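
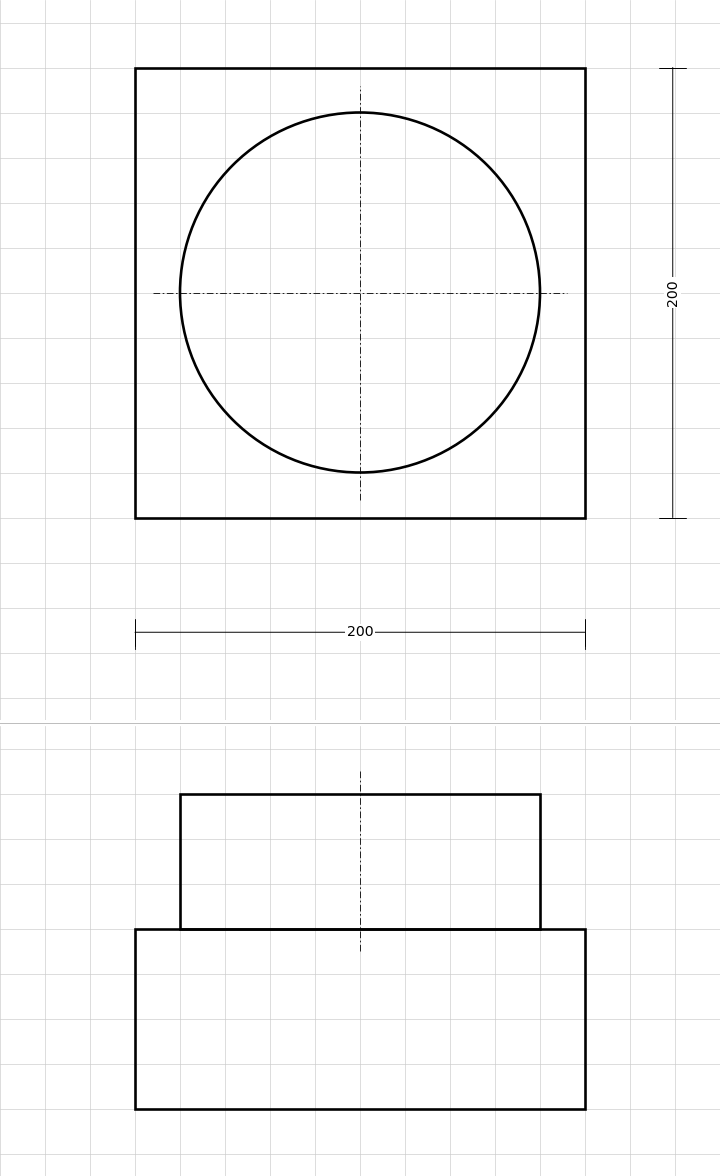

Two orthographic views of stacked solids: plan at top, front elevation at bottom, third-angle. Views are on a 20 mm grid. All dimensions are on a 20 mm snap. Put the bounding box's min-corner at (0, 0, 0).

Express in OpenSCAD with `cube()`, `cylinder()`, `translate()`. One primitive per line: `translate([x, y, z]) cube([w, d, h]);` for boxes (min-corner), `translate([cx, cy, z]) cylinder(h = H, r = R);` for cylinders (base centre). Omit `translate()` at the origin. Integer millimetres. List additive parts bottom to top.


cube([200, 200, 80]);
translate([100, 100, 80]) cylinder(h = 60, r = 80);


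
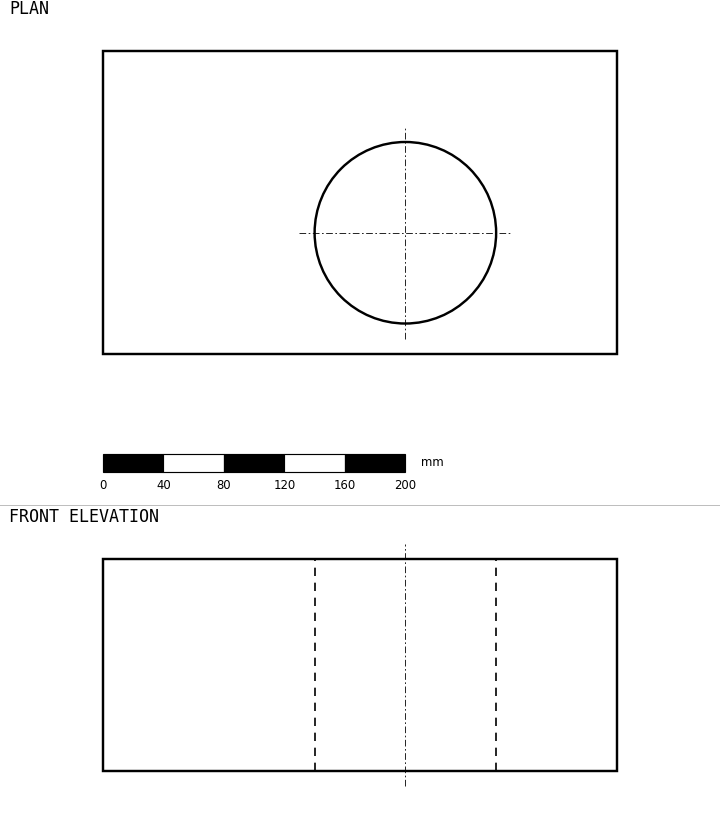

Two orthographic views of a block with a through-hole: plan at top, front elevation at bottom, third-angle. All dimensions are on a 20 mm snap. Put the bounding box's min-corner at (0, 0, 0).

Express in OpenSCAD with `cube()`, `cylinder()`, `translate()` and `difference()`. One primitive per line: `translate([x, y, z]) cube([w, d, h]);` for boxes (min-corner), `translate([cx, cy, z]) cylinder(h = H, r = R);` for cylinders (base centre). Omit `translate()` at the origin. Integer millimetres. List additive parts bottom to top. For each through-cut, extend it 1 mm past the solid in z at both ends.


difference() {
  cube([340, 200, 140]);
  translate([200, 80, -1]) cylinder(h = 142, r = 60);
}


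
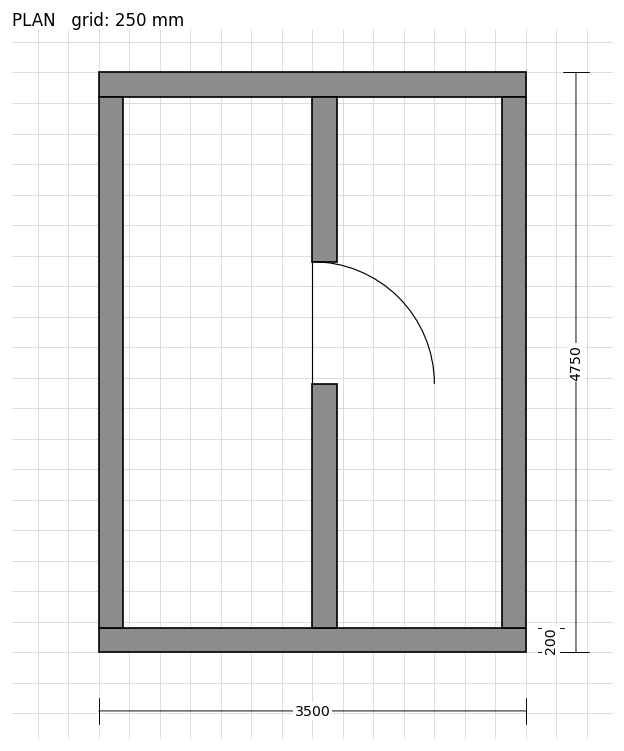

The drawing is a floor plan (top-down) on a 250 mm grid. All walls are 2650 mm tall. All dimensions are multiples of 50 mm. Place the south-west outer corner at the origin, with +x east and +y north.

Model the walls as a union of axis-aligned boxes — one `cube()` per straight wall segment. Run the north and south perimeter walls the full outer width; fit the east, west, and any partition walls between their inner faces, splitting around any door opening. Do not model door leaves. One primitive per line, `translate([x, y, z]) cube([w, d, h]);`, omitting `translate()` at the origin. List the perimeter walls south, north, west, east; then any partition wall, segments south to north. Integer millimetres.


cube([3500, 200, 2650]);
translate([0, 4550, 0]) cube([3500, 200, 2650]);
translate([0, 200, 0]) cube([200, 4350, 2650]);
translate([3300, 200, 0]) cube([200, 4350, 2650]);
translate([1750, 200, 0]) cube([200, 2000, 2650]);
translate([1750, 3200, 0]) cube([200, 1350, 2650]);


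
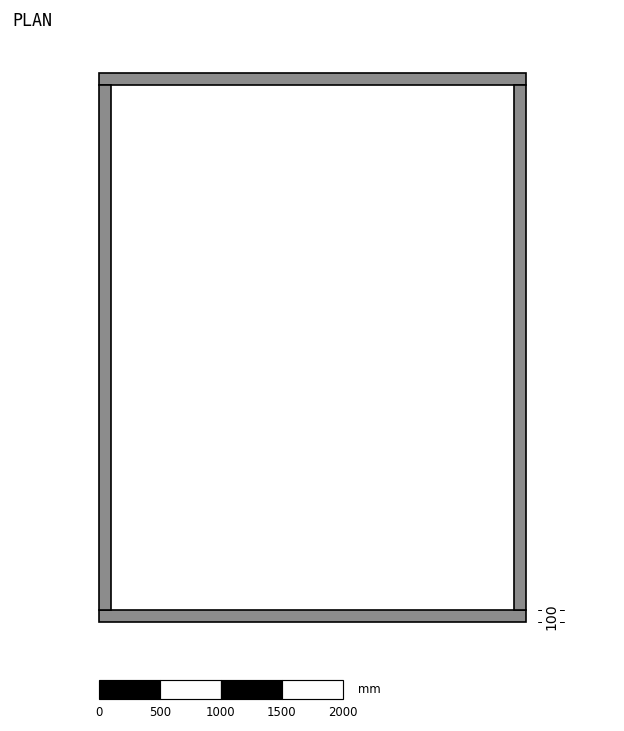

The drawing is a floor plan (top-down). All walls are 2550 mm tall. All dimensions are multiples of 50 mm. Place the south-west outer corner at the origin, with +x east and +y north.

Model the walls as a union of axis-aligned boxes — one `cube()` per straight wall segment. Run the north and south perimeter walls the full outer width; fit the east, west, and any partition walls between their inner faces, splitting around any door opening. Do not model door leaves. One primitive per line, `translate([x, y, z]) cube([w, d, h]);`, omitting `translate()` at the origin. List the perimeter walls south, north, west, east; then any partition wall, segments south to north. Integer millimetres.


cube([3500, 100, 2550]);
translate([0, 4400, 0]) cube([3500, 100, 2550]);
translate([0, 100, 0]) cube([100, 4300, 2550]);
translate([3400, 100, 0]) cube([100, 4300, 2550]);


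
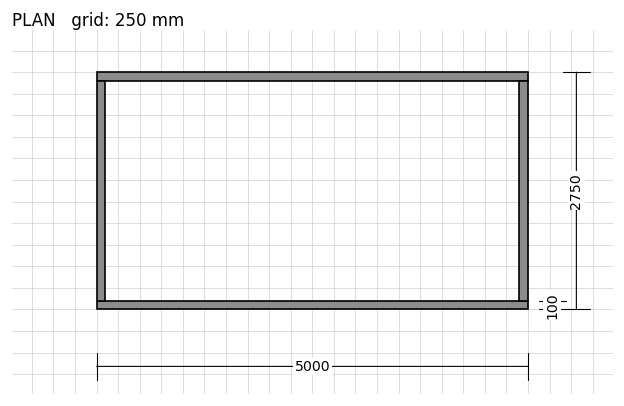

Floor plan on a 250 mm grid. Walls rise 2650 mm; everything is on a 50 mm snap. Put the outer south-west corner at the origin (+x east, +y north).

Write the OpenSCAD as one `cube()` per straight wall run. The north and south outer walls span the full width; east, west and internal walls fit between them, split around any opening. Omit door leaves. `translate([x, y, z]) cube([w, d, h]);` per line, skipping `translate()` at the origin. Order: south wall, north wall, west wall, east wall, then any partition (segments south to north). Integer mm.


cube([5000, 100, 2650]);
translate([0, 2650, 0]) cube([5000, 100, 2650]);
translate([0, 100, 0]) cube([100, 2550, 2650]);
translate([4900, 100, 0]) cube([100, 2550, 2650]);


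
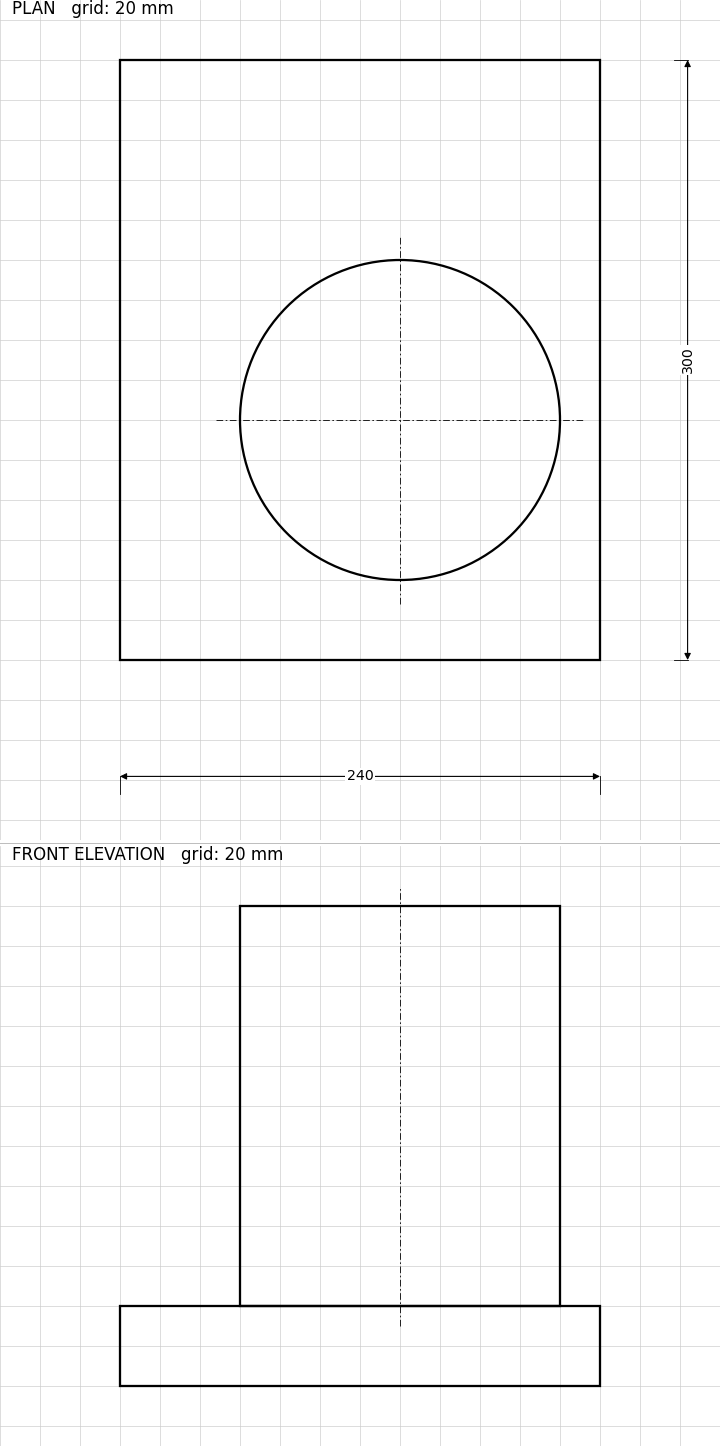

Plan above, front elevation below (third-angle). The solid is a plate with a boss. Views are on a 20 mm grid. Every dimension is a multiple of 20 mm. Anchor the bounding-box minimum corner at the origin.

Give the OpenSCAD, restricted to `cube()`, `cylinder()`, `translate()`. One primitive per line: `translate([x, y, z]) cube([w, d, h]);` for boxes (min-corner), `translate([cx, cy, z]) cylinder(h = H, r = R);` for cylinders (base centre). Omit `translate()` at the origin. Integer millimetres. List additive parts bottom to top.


cube([240, 300, 40]);
translate([140, 120, 40]) cylinder(h = 200, r = 80);


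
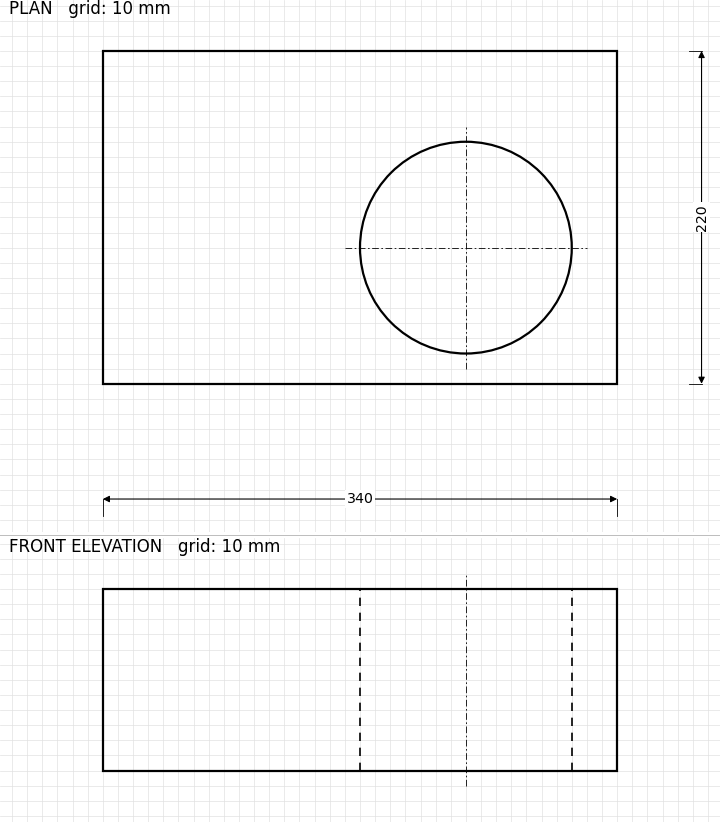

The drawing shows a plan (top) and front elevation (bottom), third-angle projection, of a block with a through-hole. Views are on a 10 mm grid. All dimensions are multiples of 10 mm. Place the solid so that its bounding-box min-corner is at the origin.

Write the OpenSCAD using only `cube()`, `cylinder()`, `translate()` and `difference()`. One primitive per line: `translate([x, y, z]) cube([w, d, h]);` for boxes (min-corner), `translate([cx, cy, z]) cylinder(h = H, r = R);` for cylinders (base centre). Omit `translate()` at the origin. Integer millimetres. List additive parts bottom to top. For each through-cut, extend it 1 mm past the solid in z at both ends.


difference() {
  cube([340, 220, 120]);
  translate([240, 90, -1]) cylinder(h = 122, r = 70);
}


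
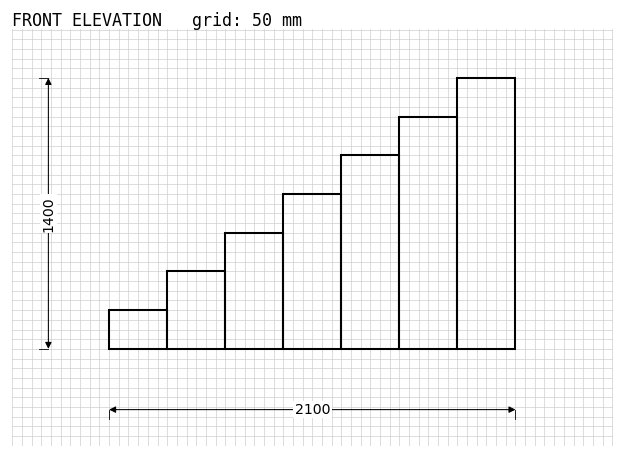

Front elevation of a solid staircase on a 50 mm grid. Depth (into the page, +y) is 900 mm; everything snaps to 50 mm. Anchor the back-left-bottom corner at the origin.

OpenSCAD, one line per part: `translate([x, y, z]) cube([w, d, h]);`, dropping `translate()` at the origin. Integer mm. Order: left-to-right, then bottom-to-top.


cube([300, 900, 200]);
translate([300, 0, 0]) cube([300, 900, 400]);
translate([600, 0, 0]) cube([300, 900, 600]);
translate([900, 0, 0]) cube([300, 900, 800]);
translate([1200, 0, 0]) cube([300, 900, 1000]);
translate([1500, 0, 0]) cube([300, 900, 1200]);
translate([1800, 0, 0]) cube([300, 900, 1400]);


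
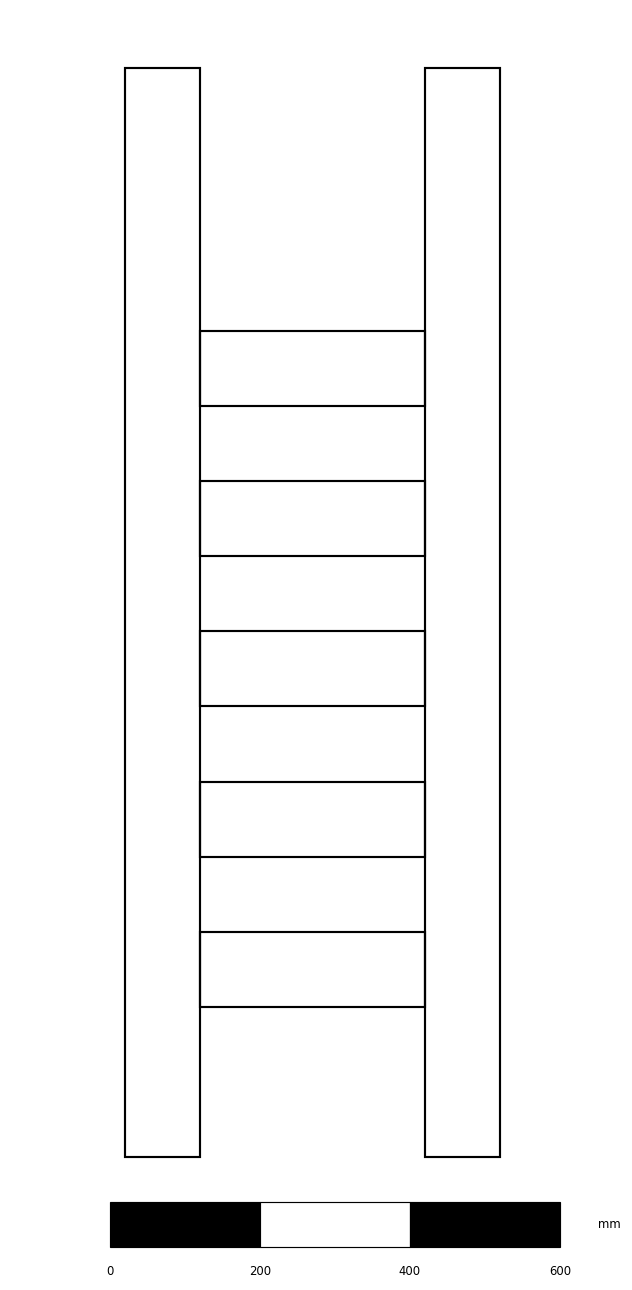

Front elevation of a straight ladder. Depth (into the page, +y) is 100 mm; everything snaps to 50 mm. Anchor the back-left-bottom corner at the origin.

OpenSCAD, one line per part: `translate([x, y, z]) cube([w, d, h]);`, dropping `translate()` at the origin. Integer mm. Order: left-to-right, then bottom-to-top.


cube([100, 100, 1450]);
translate([100, 0, 200]) cube([300, 100, 100]);
translate([100, 0, 400]) cube([300, 100, 100]);
translate([100, 0, 600]) cube([300, 100, 100]);
translate([100, 0, 800]) cube([300, 100, 100]);
translate([100, 0, 1000]) cube([300, 100, 100]);
translate([400, 0, 0]) cube([100, 100, 1450]);


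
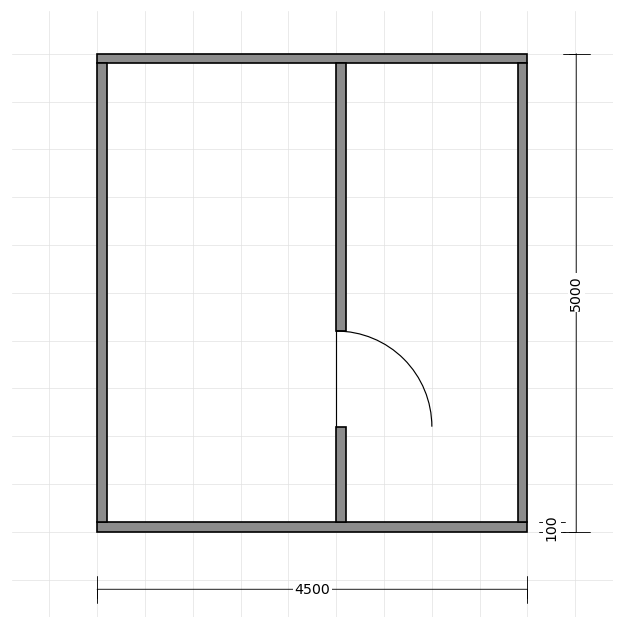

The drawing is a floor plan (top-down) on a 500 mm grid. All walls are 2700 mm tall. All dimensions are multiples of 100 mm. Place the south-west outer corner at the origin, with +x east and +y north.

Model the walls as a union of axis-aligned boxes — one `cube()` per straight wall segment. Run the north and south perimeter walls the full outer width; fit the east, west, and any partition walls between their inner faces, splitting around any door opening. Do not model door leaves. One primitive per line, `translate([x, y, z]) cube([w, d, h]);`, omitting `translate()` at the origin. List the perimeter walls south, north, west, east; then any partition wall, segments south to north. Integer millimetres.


cube([4500, 100, 2700]);
translate([0, 4900, 0]) cube([4500, 100, 2700]);
translate([0, 100, 0]) cube([100, 4800, 2700]);
translate([4400, 100, 0]) cube([100, 4800, 2700]);
translate([2500, 100, 0]) cube([100, 1000, 2700]);
translate([2500, 2100, 0]) cube([100, 2800, 2700]);


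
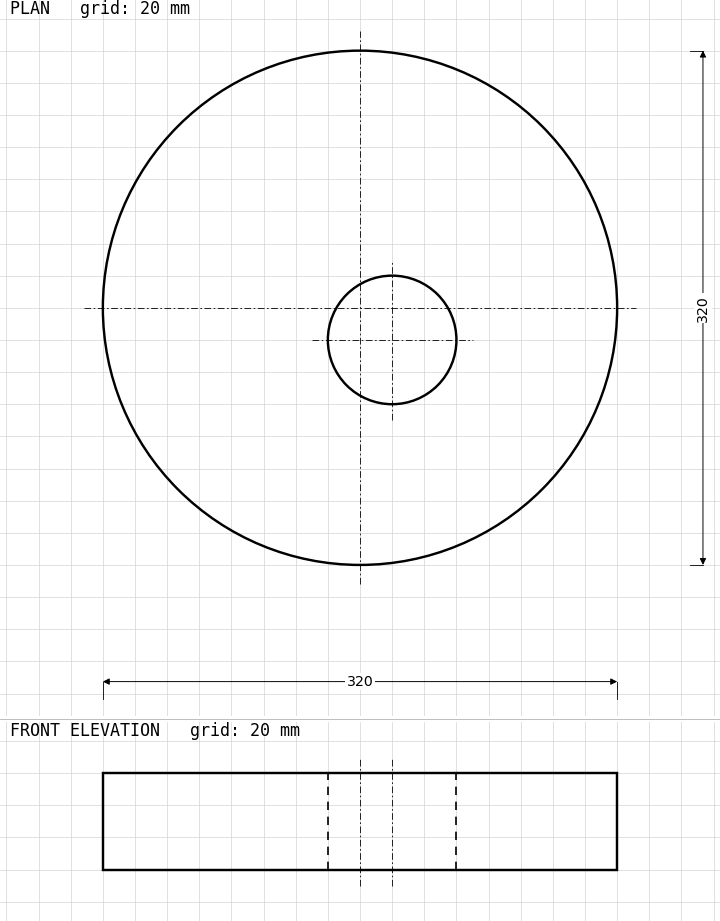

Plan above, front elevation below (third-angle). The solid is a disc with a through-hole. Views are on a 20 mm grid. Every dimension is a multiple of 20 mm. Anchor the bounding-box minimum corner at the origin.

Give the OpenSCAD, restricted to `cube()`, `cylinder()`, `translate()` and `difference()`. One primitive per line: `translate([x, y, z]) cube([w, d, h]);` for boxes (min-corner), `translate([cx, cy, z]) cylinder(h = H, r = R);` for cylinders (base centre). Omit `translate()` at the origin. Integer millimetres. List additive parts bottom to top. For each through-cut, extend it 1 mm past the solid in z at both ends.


difference() {
  translate([160, 160, 0]) cylinder(h = 60, r = 160);
  translate([180, 140, -1]) cylinder(h = 62, r = 40);
}


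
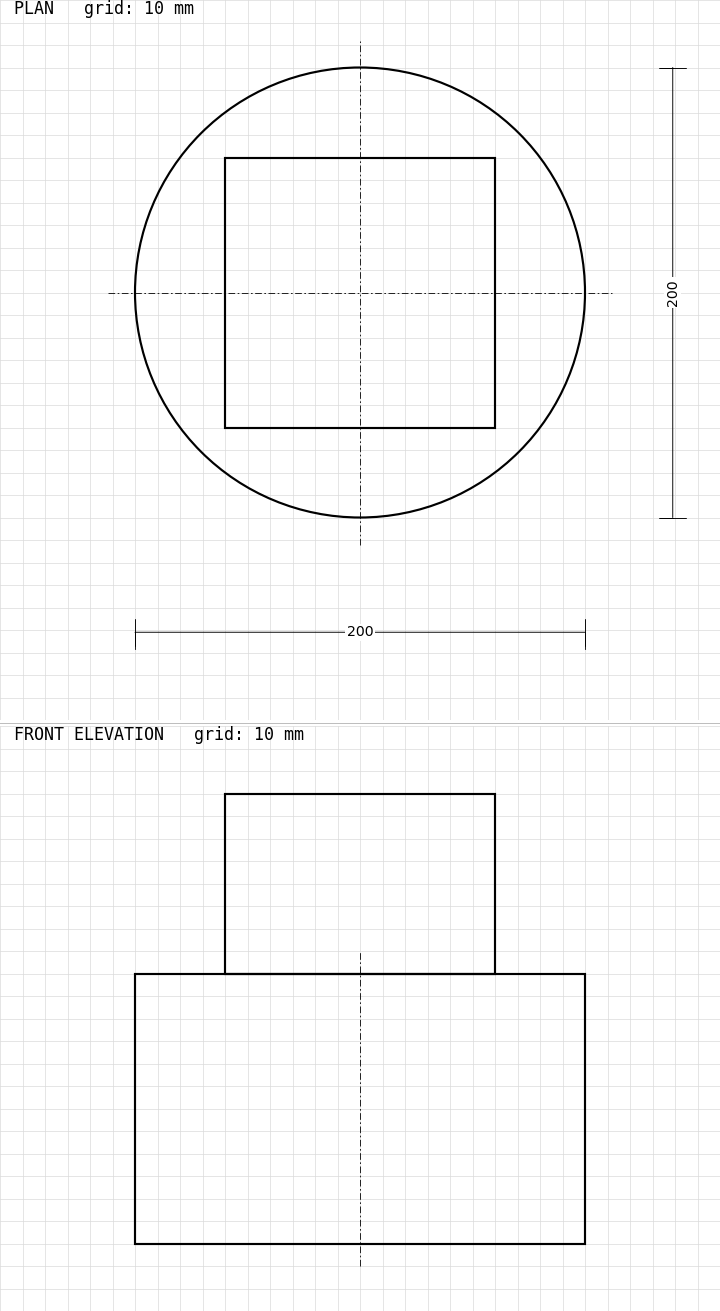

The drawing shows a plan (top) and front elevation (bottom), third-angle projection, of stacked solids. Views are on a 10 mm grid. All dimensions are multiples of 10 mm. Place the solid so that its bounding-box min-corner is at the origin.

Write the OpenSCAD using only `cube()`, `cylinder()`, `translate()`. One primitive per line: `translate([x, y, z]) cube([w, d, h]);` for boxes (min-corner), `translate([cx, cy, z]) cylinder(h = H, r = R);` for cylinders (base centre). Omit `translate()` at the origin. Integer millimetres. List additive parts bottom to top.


translate([100, 100, 0]) cylinder(h = 120, r = 100);
translate([40, 40, 120]) cube([120, 120, 80]);


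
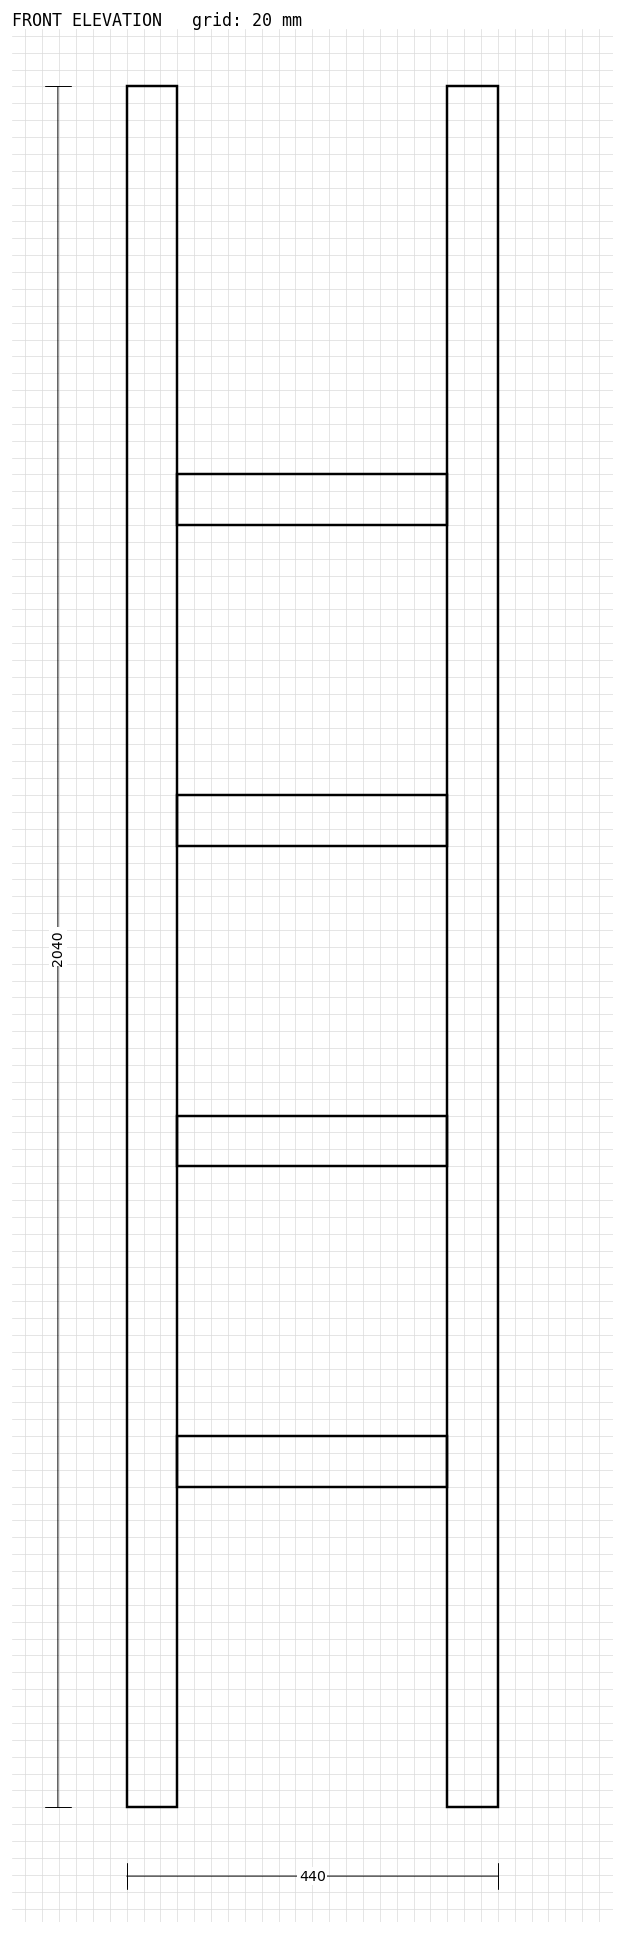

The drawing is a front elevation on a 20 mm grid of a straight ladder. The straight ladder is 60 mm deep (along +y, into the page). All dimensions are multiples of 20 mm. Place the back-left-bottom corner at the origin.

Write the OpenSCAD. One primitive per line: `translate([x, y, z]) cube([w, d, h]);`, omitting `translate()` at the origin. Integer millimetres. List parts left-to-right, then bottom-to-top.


cube([60, 60, 2040]);
translate([60, 0, 380]) cube([320, 60, 60]);
translate([60, 0, 760]) cube([320, 60, 60]);
translate([60, 0, 1140]) cube([320, 60, 60]);
translate([60, 0, 1520]) cube([320, 60, 60]);
translate([380, 0, 0]) cube([60, 60, 2040]);


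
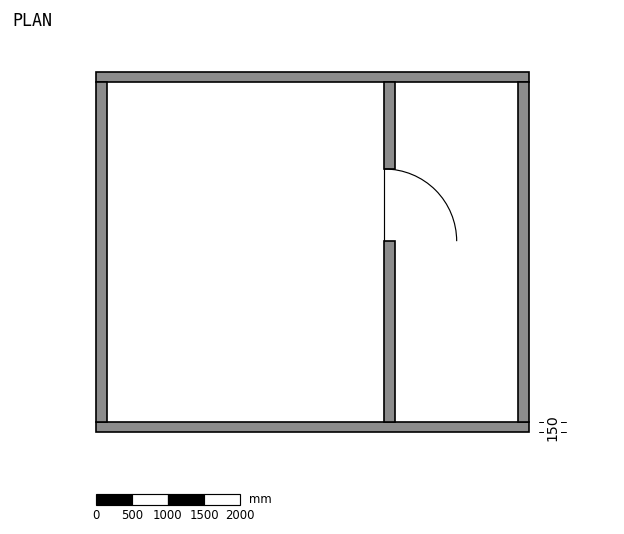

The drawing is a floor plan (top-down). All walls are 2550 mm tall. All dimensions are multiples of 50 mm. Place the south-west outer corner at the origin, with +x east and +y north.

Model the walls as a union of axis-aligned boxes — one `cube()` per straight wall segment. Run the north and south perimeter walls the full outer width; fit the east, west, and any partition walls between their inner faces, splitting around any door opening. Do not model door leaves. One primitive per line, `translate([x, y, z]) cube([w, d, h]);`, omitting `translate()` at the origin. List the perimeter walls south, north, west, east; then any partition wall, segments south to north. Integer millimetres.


cube([6000, 150, 2550]);
translate([0, 4850, 0]) cube([6000, 150, 2550]);
translate([0, 150, 0]) cube([150, 4700, 2550]);
translate([5850, 150, 0]) cube([150, 4700, 2550]);
translate([4000, 150, 0]) cube([150, 2500, 2550]);
translate([4000, 3650, 0]) cube([150, 1200, 2550]);


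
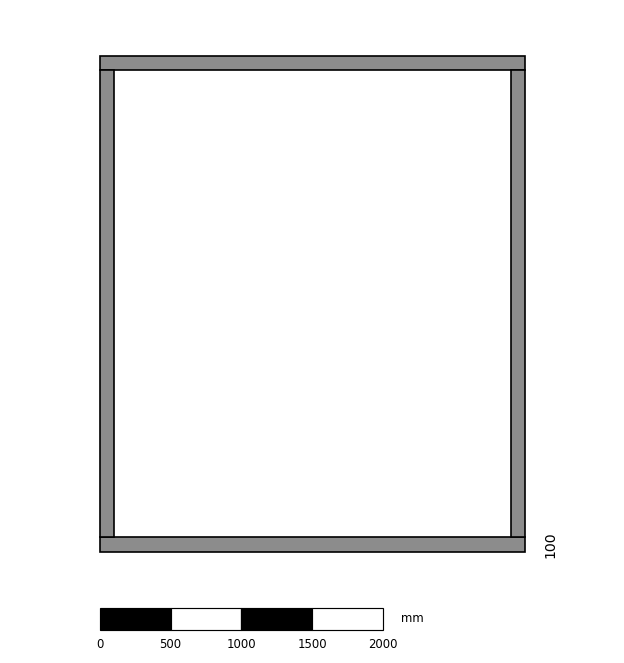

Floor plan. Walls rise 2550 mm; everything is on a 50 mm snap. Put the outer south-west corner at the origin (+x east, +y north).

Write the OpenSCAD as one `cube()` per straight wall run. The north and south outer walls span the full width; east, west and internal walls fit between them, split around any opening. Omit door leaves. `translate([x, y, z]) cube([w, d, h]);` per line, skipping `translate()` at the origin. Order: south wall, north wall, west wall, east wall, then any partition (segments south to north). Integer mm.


cube([3000, 100, 2550]);
translate([0, 3400, 0]) cube([3000, 100, 2550]);
translate([0, 100, 0]) cube([100, 3300, 2550]);
translate([2900, 100, 0]) cube([100, 3300, 2550]);


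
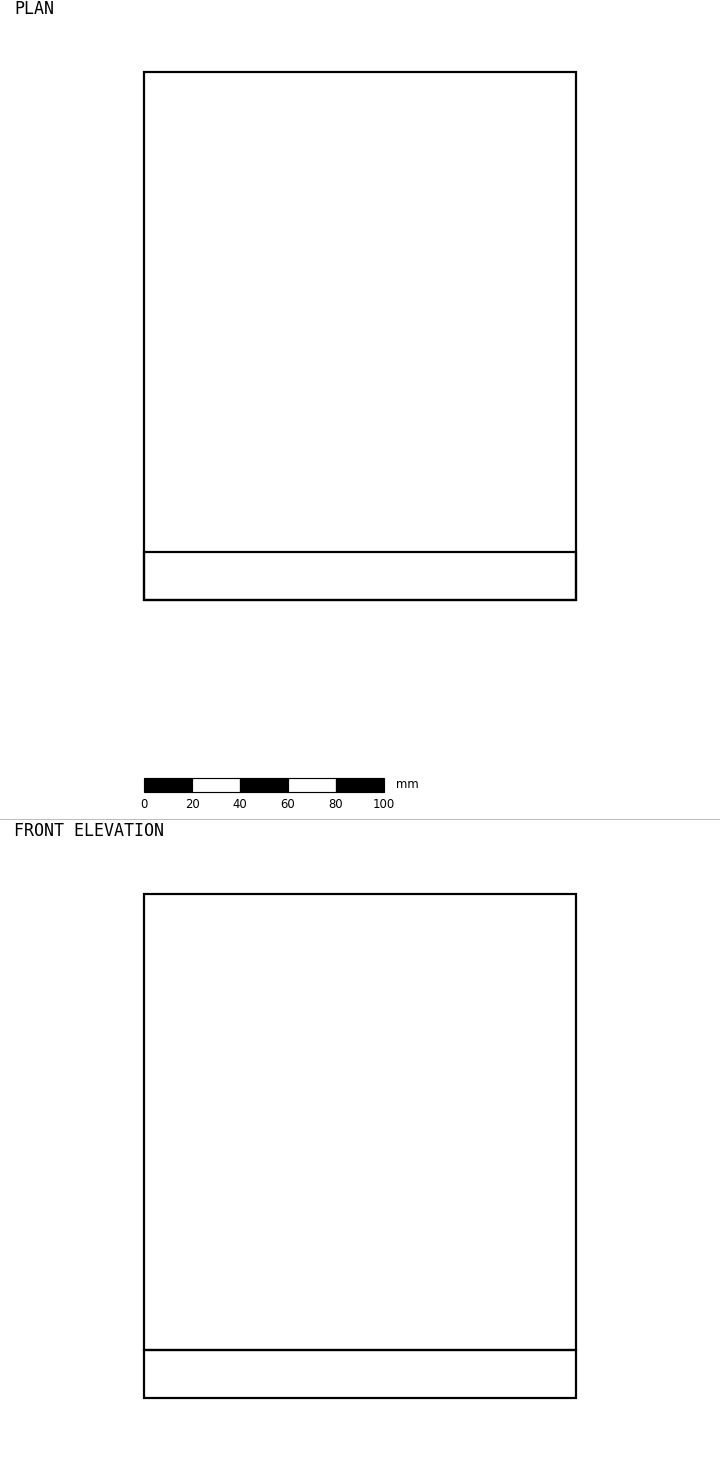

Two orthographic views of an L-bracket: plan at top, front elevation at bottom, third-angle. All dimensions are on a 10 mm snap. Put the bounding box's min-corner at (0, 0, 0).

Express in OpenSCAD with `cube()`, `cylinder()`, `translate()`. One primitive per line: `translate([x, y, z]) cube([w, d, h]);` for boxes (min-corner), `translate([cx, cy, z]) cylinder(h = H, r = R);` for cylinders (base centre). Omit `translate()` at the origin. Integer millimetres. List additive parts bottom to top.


cube([180, 220, 20]);
translate([0, 0, 20]) cube([180, 20, 190]);


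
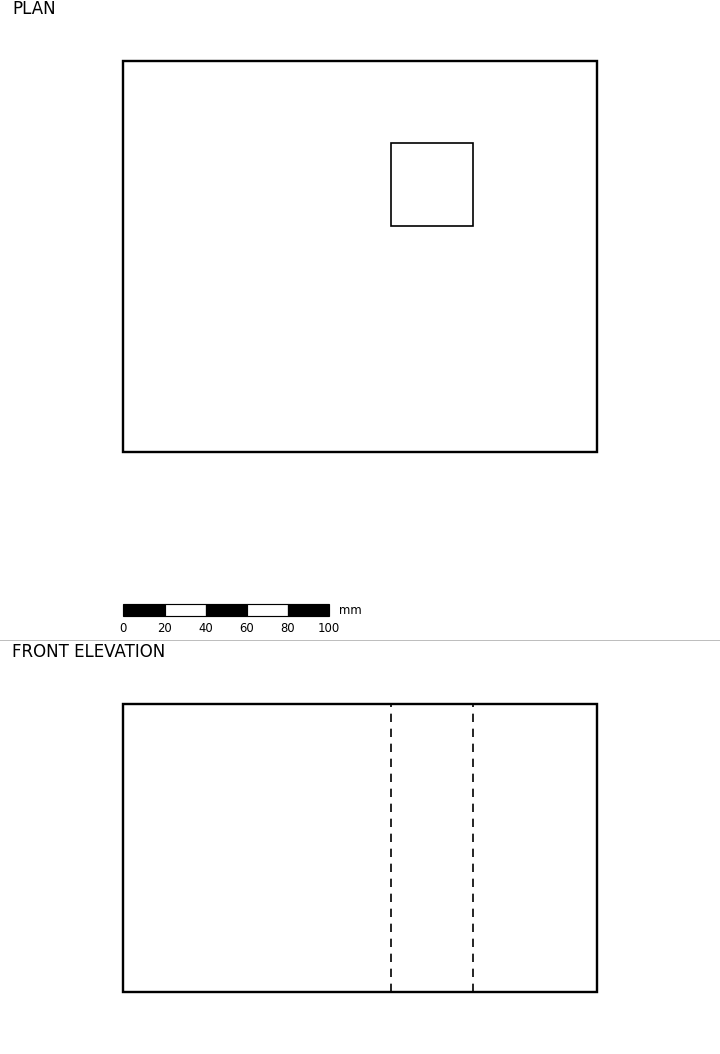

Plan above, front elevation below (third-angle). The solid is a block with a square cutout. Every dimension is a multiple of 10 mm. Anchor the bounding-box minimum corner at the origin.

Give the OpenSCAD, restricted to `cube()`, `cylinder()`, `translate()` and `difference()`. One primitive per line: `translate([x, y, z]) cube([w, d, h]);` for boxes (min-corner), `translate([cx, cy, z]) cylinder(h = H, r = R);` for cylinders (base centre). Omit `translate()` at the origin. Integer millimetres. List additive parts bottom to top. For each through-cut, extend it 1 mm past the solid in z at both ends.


difference() {
  cube([230, 190, 140]);
  translate([130, 110, -1]) cube([40, 40, 142]);
}


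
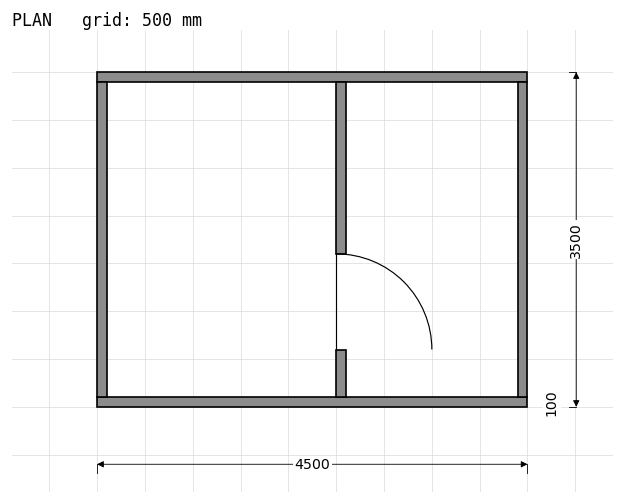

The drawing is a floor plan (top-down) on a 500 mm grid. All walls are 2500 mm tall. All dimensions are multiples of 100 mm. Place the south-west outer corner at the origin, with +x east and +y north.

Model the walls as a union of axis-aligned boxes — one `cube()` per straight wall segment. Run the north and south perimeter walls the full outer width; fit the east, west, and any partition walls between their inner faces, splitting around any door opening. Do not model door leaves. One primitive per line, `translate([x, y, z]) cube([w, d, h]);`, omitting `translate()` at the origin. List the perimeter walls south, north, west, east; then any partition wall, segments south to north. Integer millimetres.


cube([4500, 100, 2500]);
translate([0, 3400, 0]) cube([4500, 100, 2500]);
translate([0, 100, 0]) cube([100, 3300, 2500]);
translate([4400, 100, 0]) cube([100, 3300, 2500]);
translate([2500, 100, 0]) cube([100, 500, 2500]);
translate([2500, 1600, 0]) cube([100, 1800, 2500]);


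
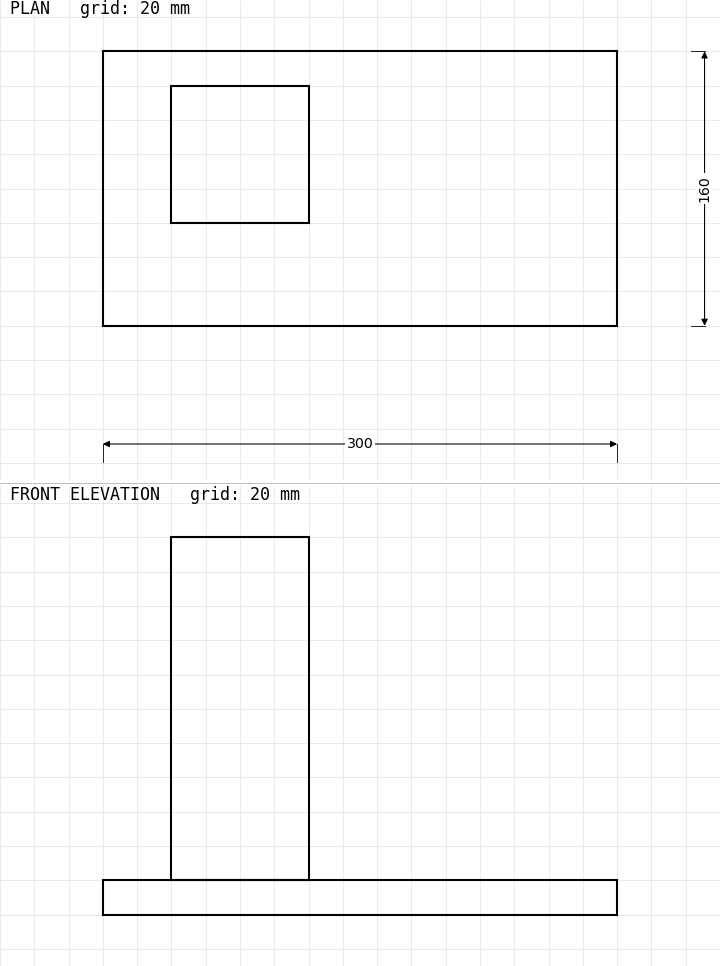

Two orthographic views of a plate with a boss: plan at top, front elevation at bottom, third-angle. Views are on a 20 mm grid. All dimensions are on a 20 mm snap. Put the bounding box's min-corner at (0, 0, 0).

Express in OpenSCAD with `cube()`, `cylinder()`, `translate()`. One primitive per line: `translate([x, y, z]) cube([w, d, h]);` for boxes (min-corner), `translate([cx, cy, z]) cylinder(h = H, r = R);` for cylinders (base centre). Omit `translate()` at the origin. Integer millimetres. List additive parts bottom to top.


cube([300, 160, 20]);
translate([40, 60, 20]) cube([80, 80, 200]);


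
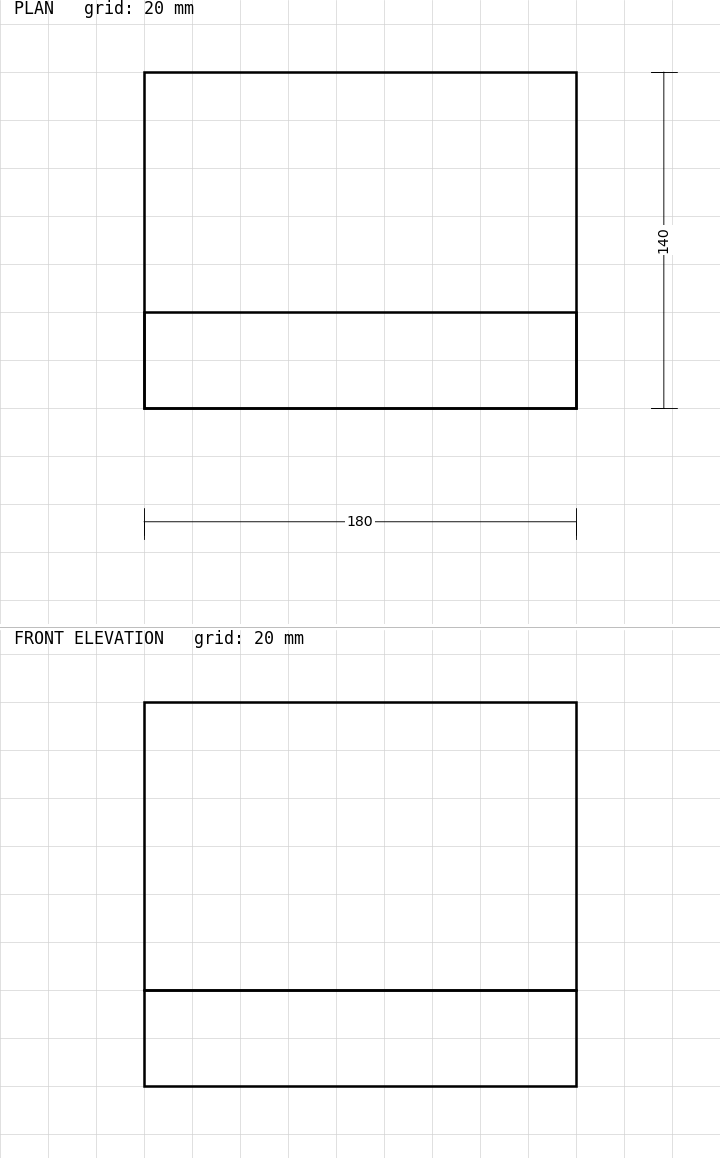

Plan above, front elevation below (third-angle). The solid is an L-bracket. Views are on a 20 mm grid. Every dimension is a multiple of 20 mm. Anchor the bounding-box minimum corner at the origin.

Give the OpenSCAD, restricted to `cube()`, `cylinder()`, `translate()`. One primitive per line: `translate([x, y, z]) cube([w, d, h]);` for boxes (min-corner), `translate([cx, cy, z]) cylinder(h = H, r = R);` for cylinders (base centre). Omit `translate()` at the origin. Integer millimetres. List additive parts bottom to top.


cube([180, 140, 40]);
translate([0, 0, 40]) cube([180, 40, 120]);


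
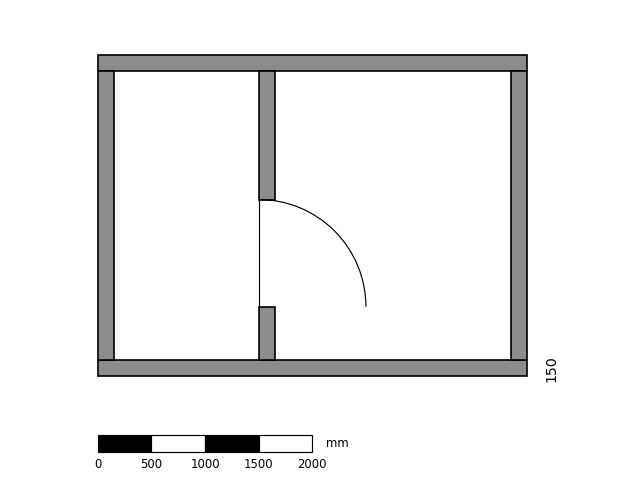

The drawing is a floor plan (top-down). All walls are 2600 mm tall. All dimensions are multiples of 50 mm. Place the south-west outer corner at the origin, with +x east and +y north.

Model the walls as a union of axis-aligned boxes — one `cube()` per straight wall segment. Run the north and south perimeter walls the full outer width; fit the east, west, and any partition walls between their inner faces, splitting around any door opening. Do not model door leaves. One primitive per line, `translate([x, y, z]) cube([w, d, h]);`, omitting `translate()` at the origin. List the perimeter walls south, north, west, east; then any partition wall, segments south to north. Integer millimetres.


cube([4000, 150, 2600]);
translate([0, 2850, 0]) cube([4000, 150, 2600]);
translate([0, 150, 0]) cube([150, 2700, 2600]);
translate([3850, 150, 0]) cube([150, 2700, 2600]);
translate([1500, 150, 0]) cube([150, 500, 2600]);
translate([1500, 1650, 0]) cube([150, 1200, 2600]);


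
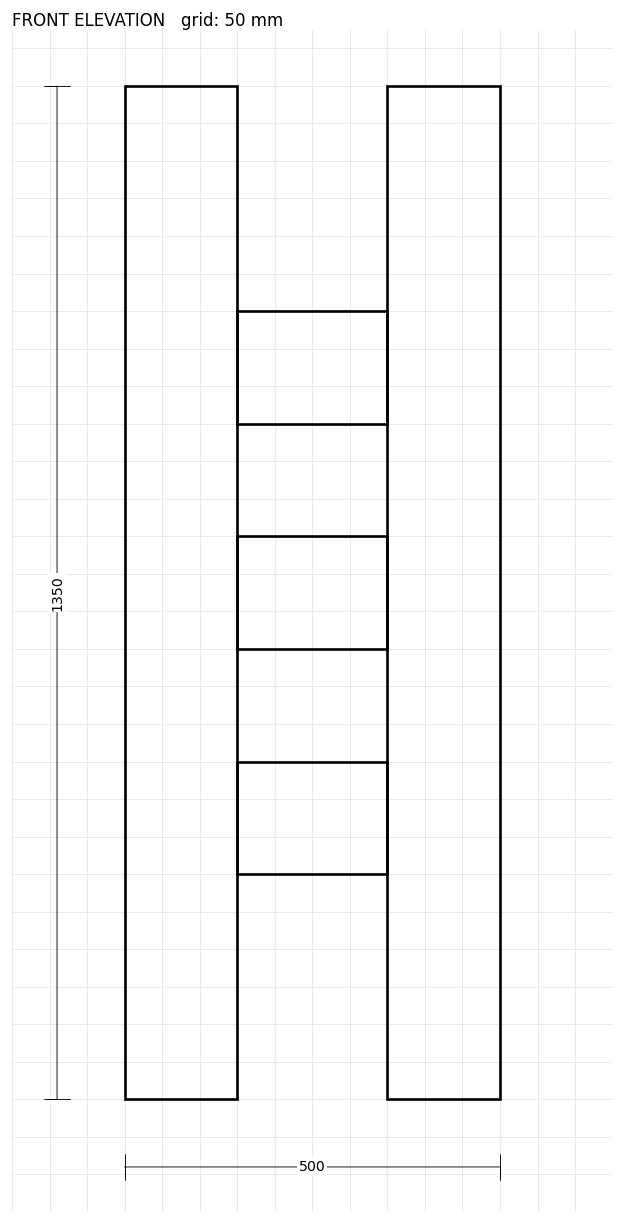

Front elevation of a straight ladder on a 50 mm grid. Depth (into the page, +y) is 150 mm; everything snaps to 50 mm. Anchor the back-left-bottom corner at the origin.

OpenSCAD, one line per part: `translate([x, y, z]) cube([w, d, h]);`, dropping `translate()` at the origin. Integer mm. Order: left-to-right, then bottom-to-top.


cube([150, 150, 1350]);
translate([150, 0, 300]) cube([200, 150, 150]);
translate([150, 0, 600]) cube([200, 150, 150]);
translate([150, 0, 900]) cube([200, 150, 150]);
translate([350, 0, 0]) cube([150, 150, 1350]);


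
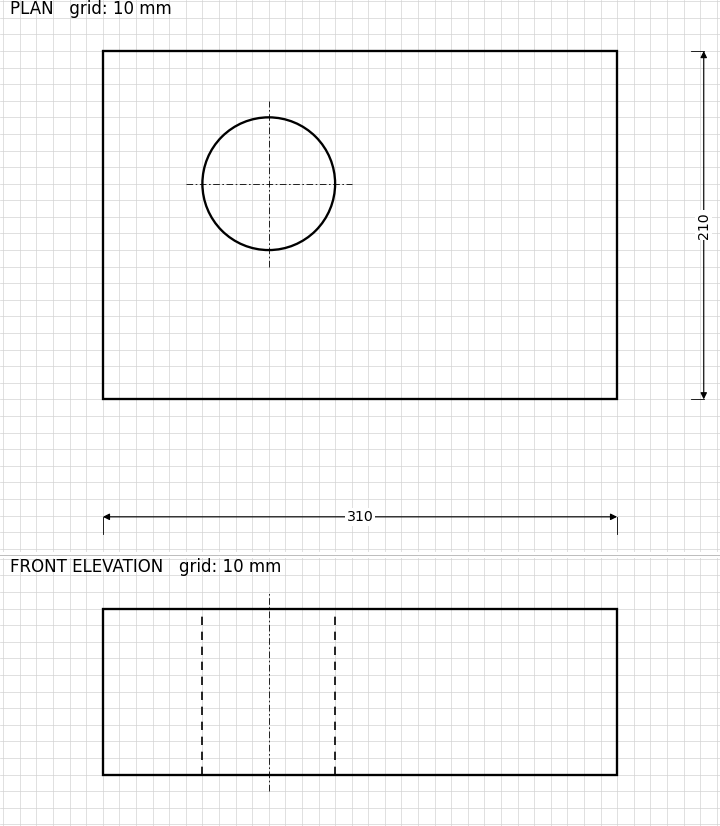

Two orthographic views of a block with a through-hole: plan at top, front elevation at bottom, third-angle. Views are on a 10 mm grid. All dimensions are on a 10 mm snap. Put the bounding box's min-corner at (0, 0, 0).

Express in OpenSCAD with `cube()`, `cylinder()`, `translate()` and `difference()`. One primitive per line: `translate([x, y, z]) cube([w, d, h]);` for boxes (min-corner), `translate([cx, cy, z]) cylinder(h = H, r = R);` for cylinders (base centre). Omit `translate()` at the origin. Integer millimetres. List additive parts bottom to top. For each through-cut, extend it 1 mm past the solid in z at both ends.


difference() {
  cube([310, 210, 100]);
  translate([100, 130, -1]) cylinder(h = 102, r = 40);
}


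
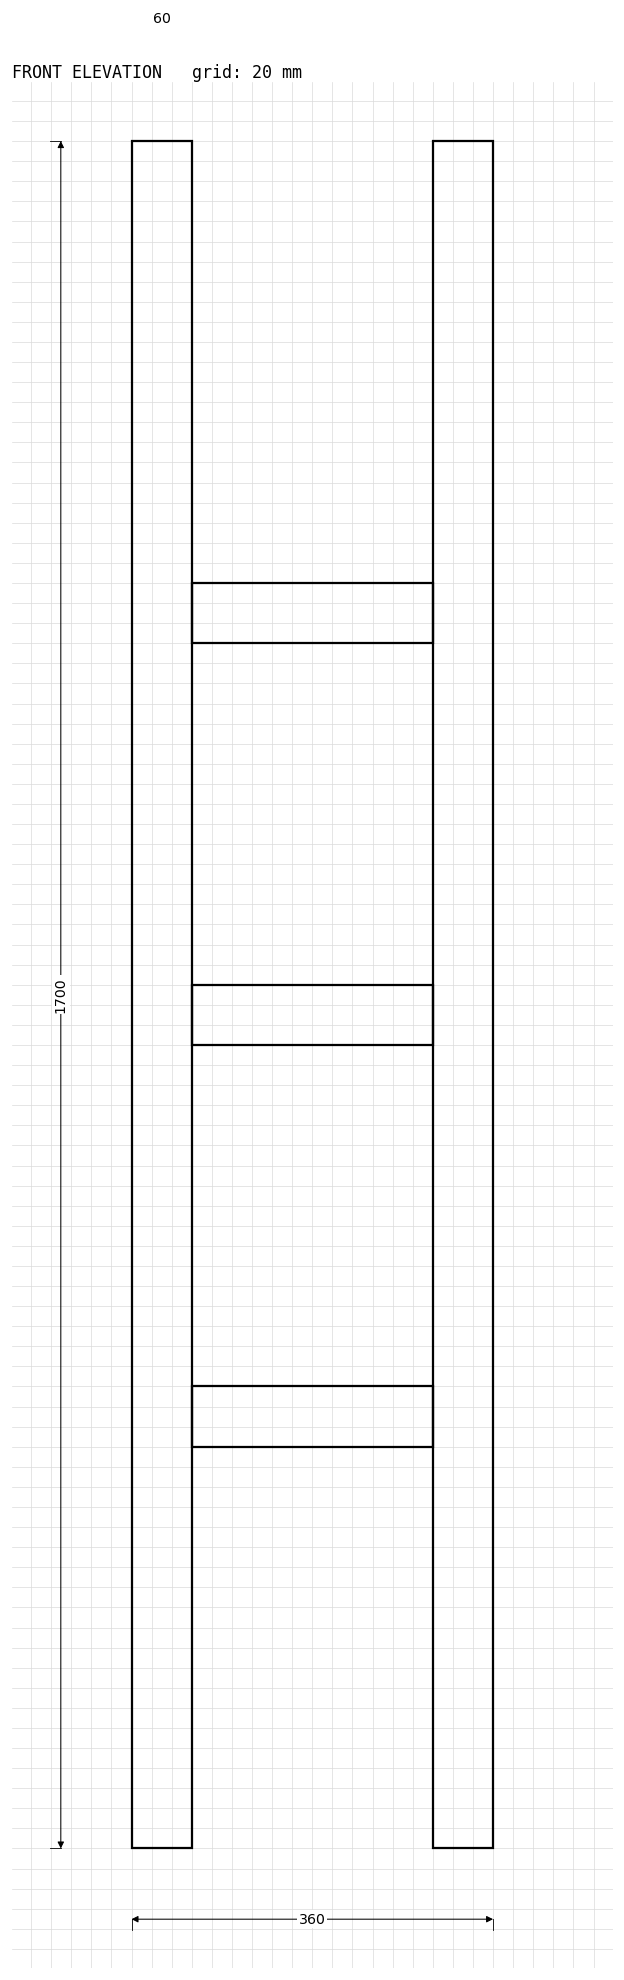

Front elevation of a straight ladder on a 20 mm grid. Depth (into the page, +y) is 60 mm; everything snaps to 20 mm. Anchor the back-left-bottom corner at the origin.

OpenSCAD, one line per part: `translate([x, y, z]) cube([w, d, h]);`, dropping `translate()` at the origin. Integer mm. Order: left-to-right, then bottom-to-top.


cube([60, 60, 1700]);
translate([60, 0, 400]) cube([240, 60, 60]);
translate([60, 0, 800]) cube([240, 60, 60]);
translate([60, 0, 1200]) cube([240, 60, 60]);
translate([300, 0, 0]) cube([60, 60, 1700]);


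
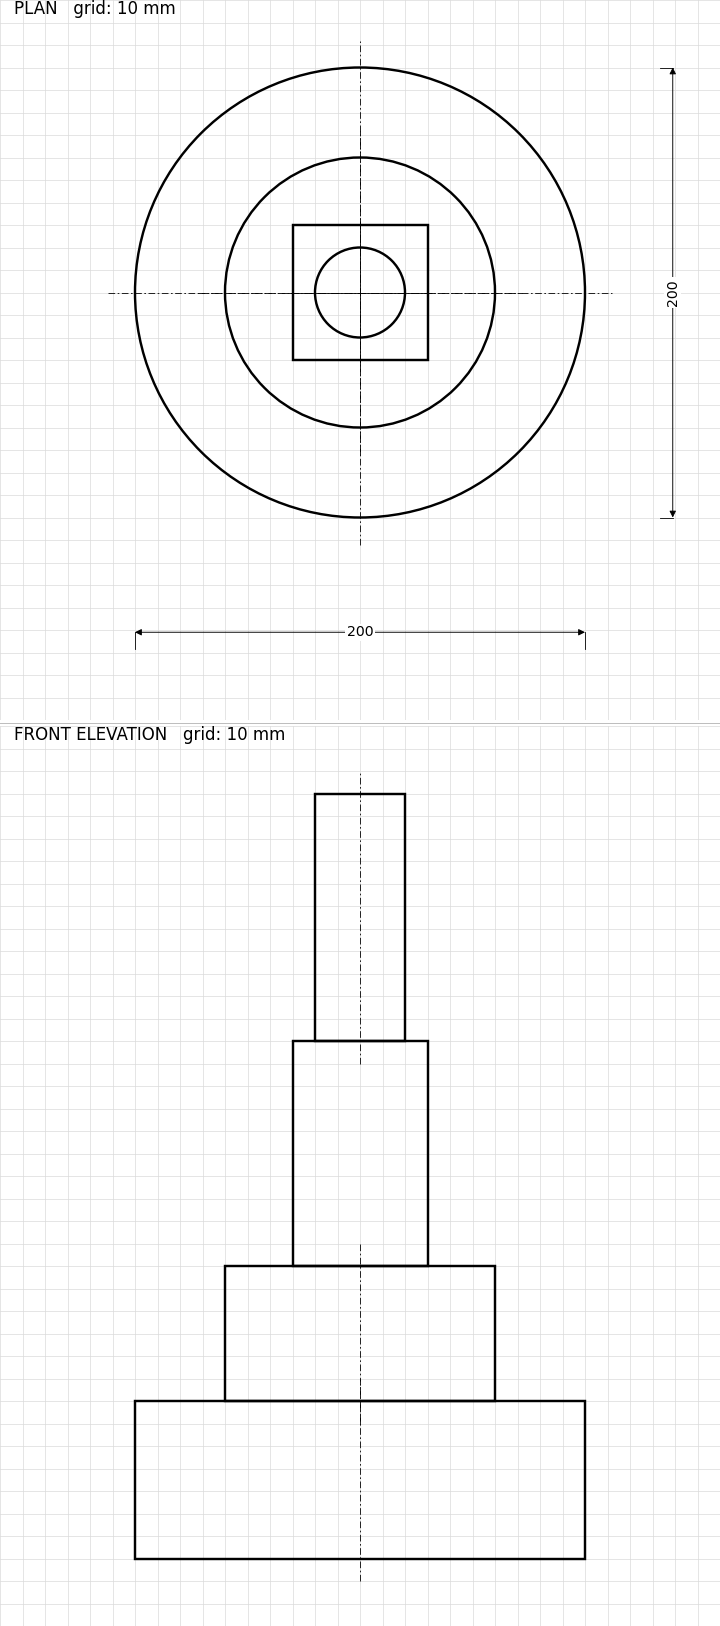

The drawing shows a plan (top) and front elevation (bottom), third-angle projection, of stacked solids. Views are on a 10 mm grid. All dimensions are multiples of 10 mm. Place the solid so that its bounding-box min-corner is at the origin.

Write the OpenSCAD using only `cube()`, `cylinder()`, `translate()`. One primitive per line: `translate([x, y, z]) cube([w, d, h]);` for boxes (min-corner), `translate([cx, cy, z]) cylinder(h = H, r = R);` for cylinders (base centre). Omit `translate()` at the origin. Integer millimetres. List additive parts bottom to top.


translate([100, 100, 0]) cylinder(h = 70, r = 100);
translate([100, 100, 70]) cylinder(h = 60, r = 60);
translate([70, 70, 130]) cube([60, 60, 100]);
translate([100, 100, 230]) cylinder(h = 110, r = 20);


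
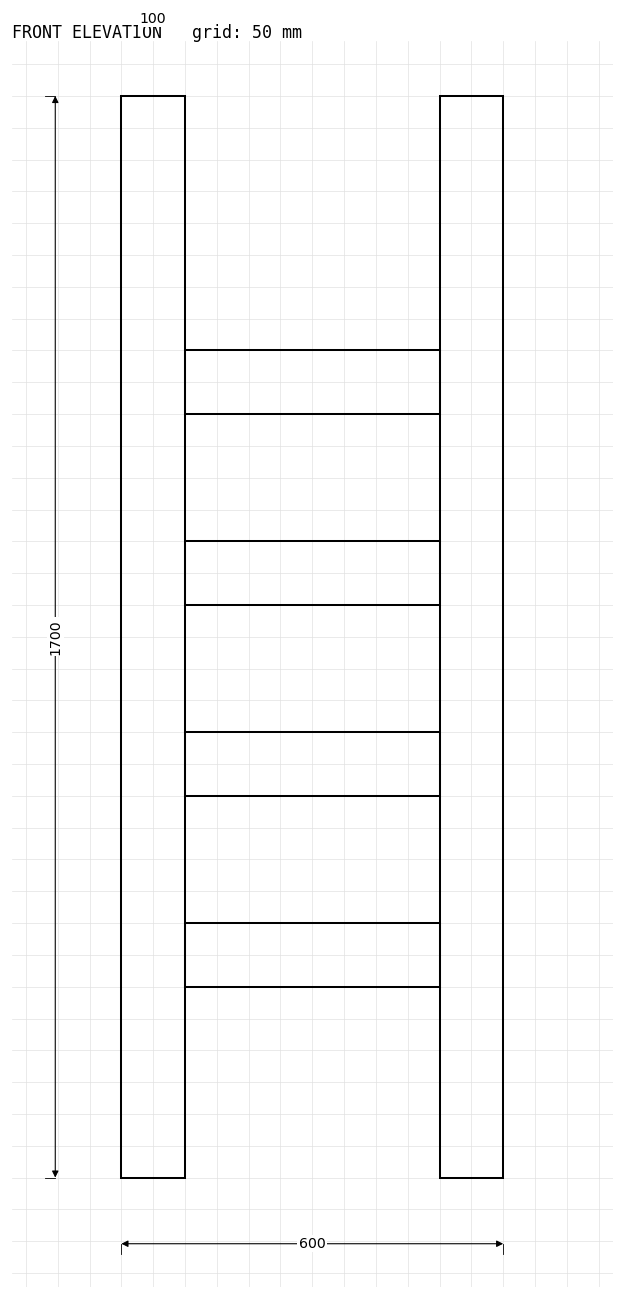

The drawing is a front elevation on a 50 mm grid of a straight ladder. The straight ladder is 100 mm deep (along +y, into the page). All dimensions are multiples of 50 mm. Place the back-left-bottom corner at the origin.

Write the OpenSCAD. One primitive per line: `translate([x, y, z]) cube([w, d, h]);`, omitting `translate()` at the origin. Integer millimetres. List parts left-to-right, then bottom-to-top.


cube([100, 100, 1700]);
translate([100, 0, 300]) cube([400, 100, 100]);
translate([100, 0, 600]) cube([400, 100, 100]);
translate([100, 0, 900]) cube([400, 100, 100]);
translate([100, 0, 1200]) cube([400, 100, 100]);
translate([500, 0, 0]) cube([100, 100, 1700]);


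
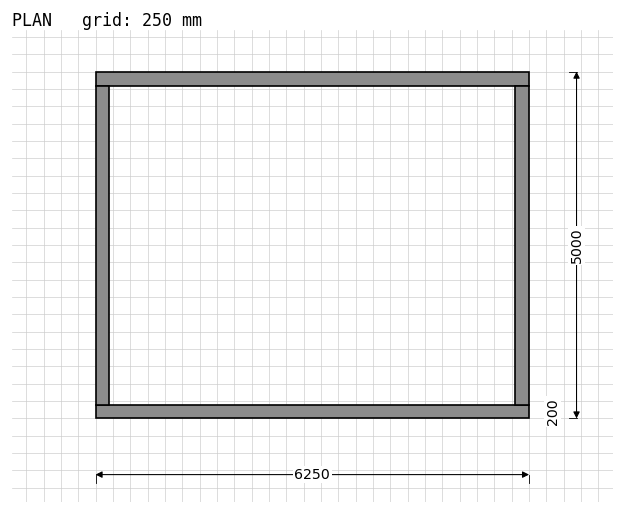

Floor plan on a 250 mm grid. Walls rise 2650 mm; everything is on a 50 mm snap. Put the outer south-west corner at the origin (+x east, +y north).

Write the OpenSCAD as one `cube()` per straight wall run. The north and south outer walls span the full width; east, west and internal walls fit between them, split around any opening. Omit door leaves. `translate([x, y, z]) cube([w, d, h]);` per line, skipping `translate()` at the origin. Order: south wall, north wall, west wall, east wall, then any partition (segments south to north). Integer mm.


cube([6250, 200, 2650]);
translate([0, 4800, 0]) cube([6250, 200, 2650]);
translate([0, 200, 0]) cube([200, 4600, 2650]);
translate([6050, 200, 0]) cube([200, 4600, 2650]);


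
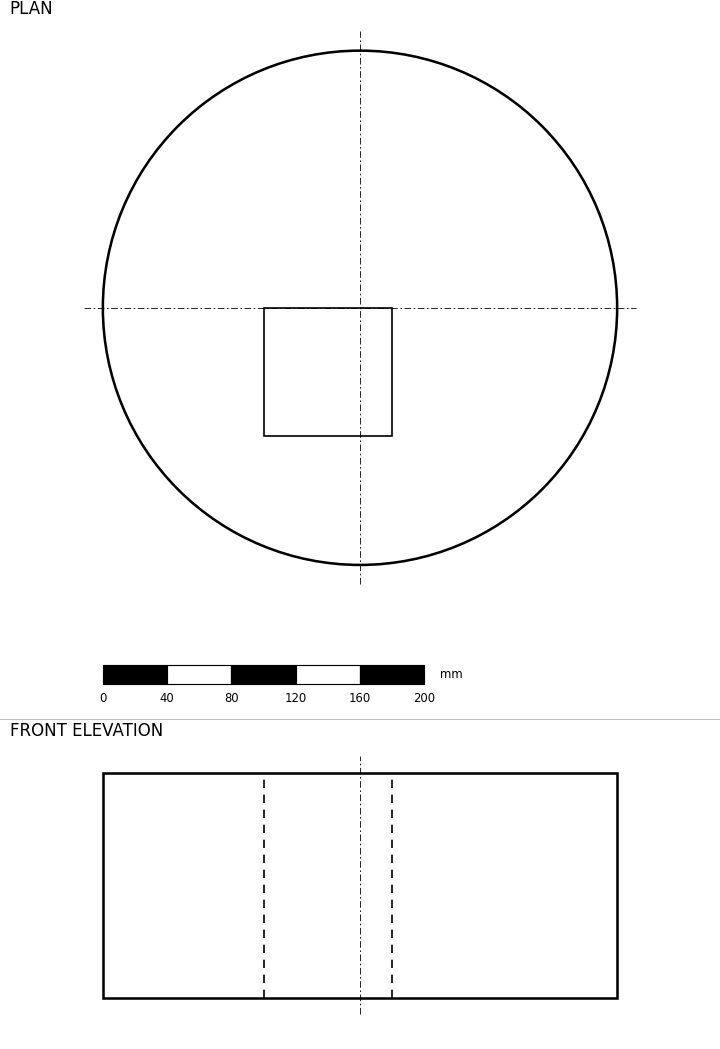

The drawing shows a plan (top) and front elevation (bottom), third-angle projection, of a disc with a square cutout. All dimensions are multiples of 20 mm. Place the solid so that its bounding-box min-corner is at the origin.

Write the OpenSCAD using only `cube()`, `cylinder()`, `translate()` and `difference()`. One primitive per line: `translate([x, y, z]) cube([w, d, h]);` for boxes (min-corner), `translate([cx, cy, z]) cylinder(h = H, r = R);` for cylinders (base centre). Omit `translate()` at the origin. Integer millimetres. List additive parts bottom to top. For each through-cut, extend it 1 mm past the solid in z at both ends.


difference() {
  translate([160, 160, 0]) cylinder(h = 140, r = 160);
  translate([100, 80, -1]) cube([80, 80, 142]);
}


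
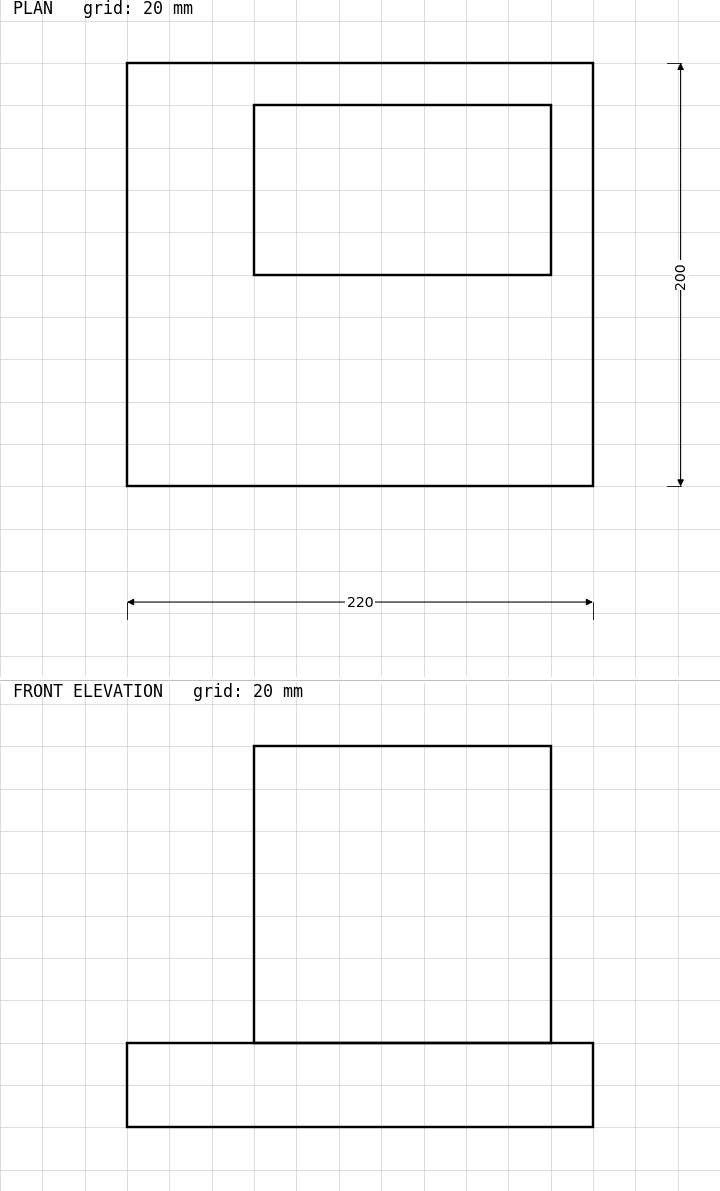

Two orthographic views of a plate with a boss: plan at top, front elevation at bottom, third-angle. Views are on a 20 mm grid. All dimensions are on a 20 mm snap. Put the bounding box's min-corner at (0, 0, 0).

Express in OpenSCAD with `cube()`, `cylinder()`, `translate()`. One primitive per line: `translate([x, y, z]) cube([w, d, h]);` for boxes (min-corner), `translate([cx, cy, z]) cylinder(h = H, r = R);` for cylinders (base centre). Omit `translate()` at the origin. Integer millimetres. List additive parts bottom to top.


cube([220, 200, 40]);
translate([60, 100, 40]) cube([140, 80, 140]);


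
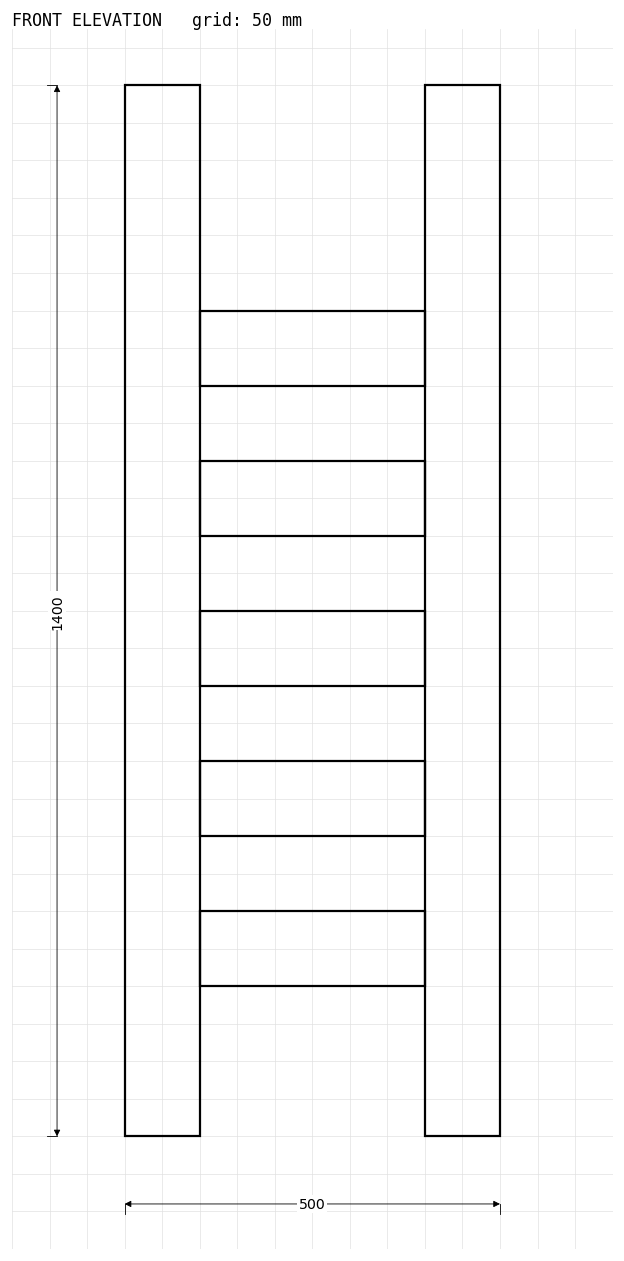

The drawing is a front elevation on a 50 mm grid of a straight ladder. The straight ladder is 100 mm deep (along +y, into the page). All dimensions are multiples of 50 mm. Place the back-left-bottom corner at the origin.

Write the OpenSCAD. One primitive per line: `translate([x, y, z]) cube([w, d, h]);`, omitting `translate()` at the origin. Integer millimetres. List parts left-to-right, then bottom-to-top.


cube([100, 100, 1400]);
translate([100, 0, 200]) cube([300, 100, 100]);
translate([100, 0, 400]) cube([300, 100, 100]);
translate([100, 0, 600]) cube([300, 100, 100]);
translate([100, 0, 800]) cube([300, 100, 100]);
translate([100, 0, 1000]) cube([300, 100, 100]);
translate([400, 0, 0]) cube([100, 100, 1400]);


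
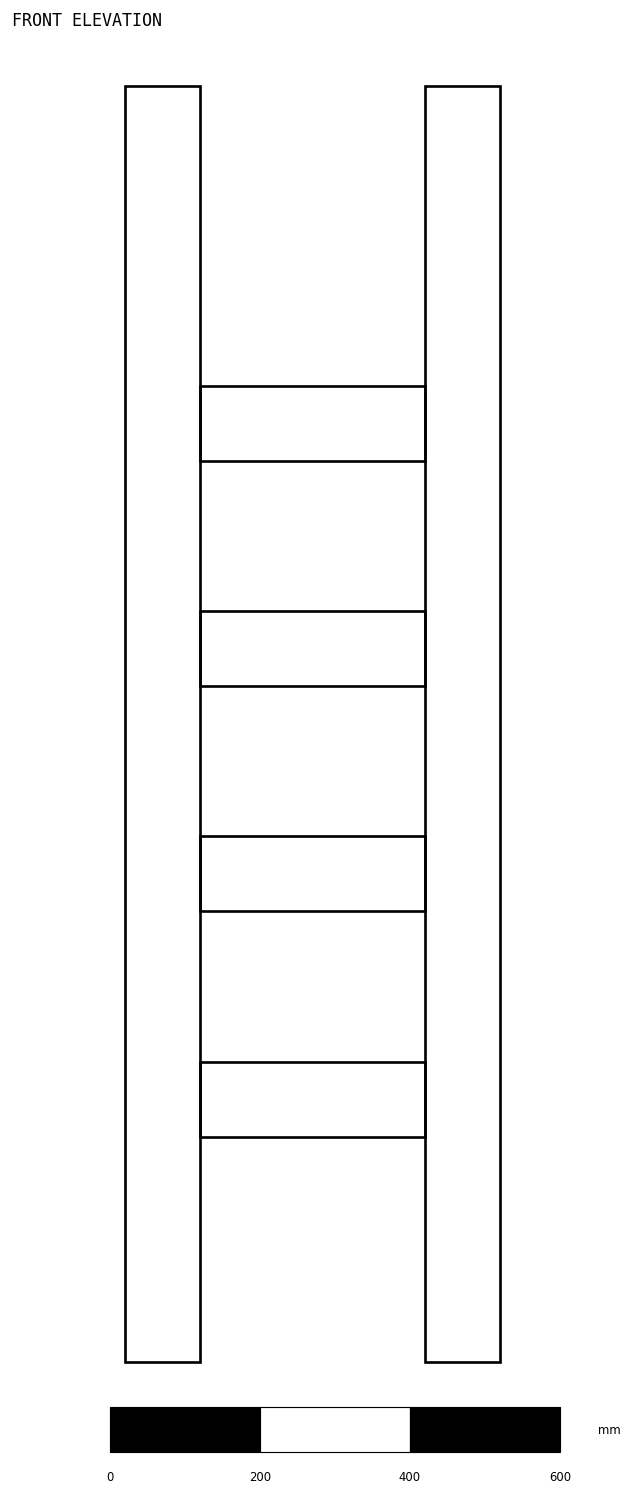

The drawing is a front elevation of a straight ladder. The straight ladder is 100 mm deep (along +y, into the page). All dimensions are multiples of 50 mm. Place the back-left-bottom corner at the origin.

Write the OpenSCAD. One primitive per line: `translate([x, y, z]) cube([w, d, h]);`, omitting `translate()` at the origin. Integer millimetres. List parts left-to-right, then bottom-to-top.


cube([100, 100, 1700]);
translate([100, 0, 300]) cube([300, 100, 100]);
translate([100, 0, 600]) cube([300, 100, 100]);
translate([100, 0, 900]) cube([300, 100, 100]);
translate([100, 0, 1200]) cube([300, 100, 100]);
translate([400, 0, 0]) cube([100, 100, 1700]);


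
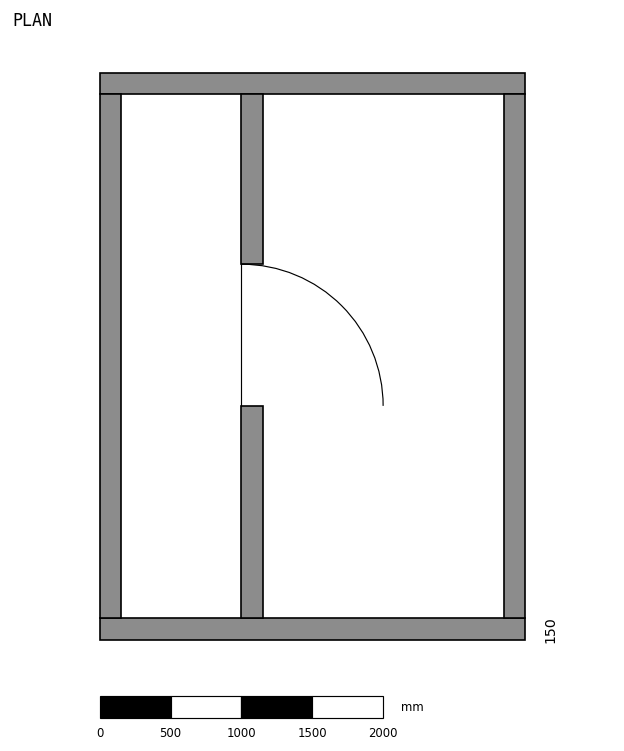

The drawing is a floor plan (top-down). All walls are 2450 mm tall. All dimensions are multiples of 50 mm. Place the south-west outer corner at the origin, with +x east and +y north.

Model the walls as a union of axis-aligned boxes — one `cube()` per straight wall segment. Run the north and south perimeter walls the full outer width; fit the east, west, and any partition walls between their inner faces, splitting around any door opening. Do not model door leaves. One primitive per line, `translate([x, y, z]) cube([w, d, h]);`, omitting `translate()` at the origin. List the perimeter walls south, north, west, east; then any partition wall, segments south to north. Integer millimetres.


cube([3000, 150, 2450]);
translate([0, 3850, 0]) cube([3000, 150, 2450]);
translate([0, 150, 0]) cube([150, 3700, 2450]);
translate([2850, 150, 0]) cube([150, 3700, 2450]);
translate([1000, 150, 0]) cube([150, 1500, 2450]);
translate([1000, 2650, 0]) cube([150, 1200, 2450]);


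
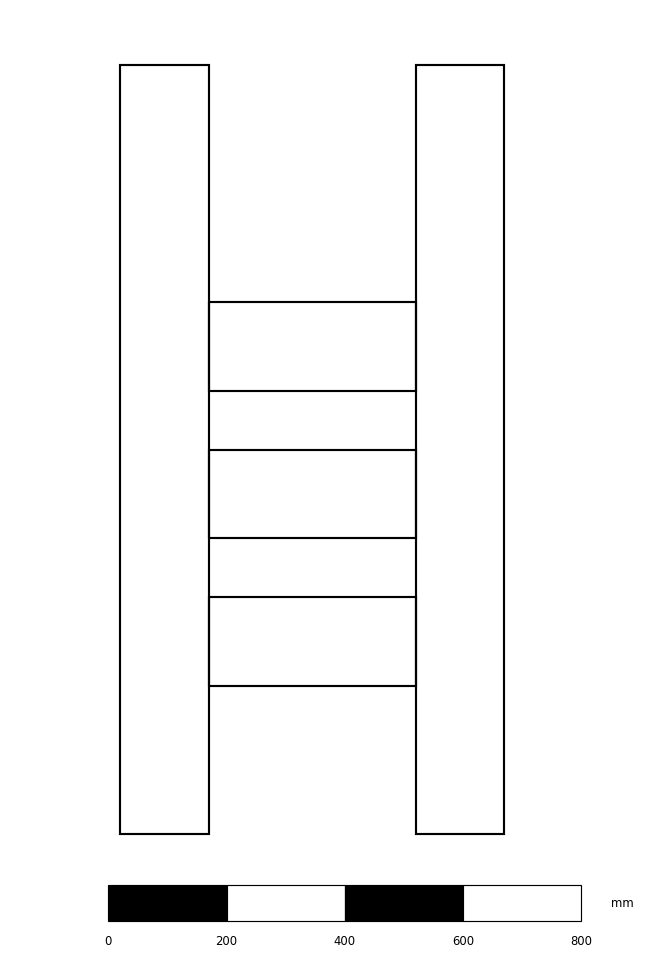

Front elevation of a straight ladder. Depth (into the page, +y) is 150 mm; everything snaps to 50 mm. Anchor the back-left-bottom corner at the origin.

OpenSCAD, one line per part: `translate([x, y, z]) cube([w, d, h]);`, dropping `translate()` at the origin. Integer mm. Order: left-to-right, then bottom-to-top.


cube([150, 150, 1300]);
translate([150, 0, 250]) cube([350, 150, 150]);
translate([150, 0, 500]) cube([350, 150, 150]);
translate([150, 0, 750]) cube([350, 150, 150]);
translate([500, 0, 0]) cube([150, 150, 1300]);
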